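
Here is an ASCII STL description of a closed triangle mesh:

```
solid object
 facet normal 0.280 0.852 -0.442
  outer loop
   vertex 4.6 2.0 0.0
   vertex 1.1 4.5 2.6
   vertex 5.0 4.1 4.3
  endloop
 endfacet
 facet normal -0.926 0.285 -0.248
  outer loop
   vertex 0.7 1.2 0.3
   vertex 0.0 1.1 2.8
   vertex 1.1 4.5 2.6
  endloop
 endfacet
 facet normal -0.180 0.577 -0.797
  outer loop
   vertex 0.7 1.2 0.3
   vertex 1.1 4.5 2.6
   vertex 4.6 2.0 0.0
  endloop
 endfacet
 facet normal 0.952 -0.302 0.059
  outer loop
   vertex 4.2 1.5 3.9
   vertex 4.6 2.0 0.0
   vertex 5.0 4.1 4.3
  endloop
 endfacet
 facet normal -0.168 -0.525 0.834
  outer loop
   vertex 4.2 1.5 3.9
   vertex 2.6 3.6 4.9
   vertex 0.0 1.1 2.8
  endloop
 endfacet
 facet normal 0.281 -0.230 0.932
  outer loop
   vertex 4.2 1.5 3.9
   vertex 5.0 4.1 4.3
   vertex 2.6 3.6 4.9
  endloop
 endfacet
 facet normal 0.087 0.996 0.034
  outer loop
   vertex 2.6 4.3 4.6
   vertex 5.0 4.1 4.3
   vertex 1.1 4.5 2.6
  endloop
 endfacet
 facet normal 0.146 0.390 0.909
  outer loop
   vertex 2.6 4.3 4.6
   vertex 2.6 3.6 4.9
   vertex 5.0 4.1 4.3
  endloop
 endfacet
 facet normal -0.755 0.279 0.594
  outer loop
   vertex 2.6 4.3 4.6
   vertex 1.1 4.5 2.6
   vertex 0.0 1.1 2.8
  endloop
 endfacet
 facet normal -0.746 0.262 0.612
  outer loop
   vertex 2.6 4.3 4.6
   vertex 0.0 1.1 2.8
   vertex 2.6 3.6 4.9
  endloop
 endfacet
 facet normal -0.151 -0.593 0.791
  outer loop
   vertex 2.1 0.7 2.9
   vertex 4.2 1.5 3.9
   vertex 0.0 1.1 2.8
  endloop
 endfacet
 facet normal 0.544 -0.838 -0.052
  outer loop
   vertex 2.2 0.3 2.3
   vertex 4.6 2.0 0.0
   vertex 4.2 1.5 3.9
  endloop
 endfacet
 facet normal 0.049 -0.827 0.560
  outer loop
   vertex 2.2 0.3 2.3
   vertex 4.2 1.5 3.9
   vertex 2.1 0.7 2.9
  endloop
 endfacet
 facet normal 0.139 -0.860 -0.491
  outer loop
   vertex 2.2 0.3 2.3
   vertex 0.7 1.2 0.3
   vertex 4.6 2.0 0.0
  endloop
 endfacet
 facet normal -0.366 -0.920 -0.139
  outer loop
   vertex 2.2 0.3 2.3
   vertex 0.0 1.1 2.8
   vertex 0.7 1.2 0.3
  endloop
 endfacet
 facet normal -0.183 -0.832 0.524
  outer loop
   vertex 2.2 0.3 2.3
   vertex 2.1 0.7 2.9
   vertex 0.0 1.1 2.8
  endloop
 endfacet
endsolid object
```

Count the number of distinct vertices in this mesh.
10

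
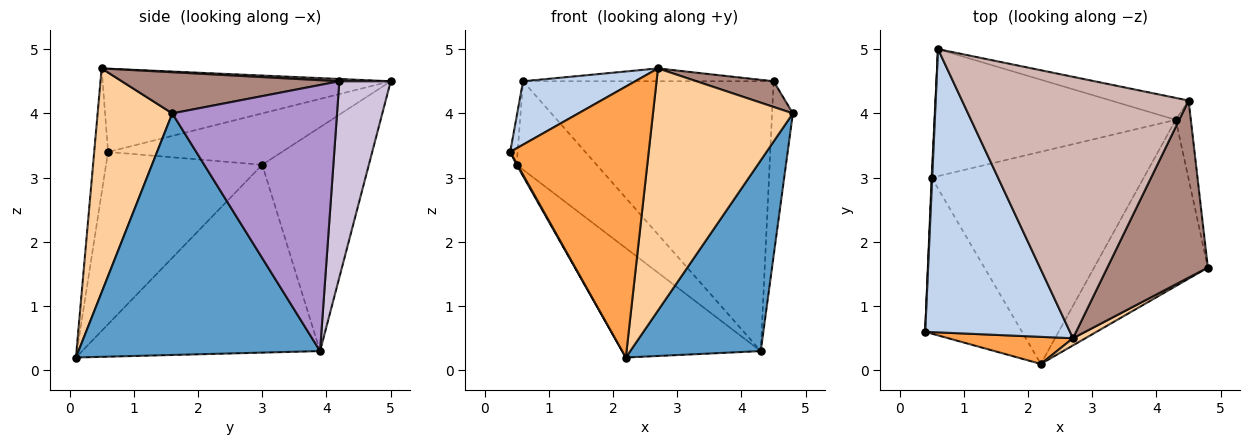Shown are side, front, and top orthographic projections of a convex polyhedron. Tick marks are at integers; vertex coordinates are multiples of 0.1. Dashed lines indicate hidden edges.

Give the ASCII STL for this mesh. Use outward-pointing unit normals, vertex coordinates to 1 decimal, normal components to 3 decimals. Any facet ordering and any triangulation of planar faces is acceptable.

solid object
 facet normal 0.813 -0.439 -0.383
  outer loop
   vertex 4.3 3.9 0.3
   vertex 4.8 1.6 4.0
   vertex 2.2 0.1 0.2
  endloop
 endfacet
 facet normal -0.489 -0.191 0.851
  outer loop
   vertex 2.7 0.5 4.7
   vertex 0.6 5.0 4.5
   vertex 0.4 0.6 3.4
  endloop
 endfacet
 facet normal -0.099 -0.990 0.099
  outer loop
   vertex 2.7 0.5 4.7
   vertex 0.4 0.6 3.4
   vertex 2.2 0.1 0.2
  endloop
 endfacet
 facet normal 0.471 -0.882 0.026
  outer loop
   vertex 2.7 0.5 4.7
   vertex 2.2 0.1 0.2
   vertex 4.8 1.6 4.0
  endloop
 endfacet
 facet normal -0.999 0.043 0.011
  outer loop
   vertex 0.5 3.0 3.2
   vertex 0.4 0.6 3.4
   vertex 0.6 5.0 4.5
  endloop
 endfacet
 facet normal -0.872 -0.004 -0.490
  outer loop
   vertex 0.5 3.0 3.2
   vertex 2.2 0.1 0.2
   vertex 0.4 0.6 3.4
  endloop
 endfacet
 facet normal -0.606 0.455 -0.653
  outer loop
   vertex 0.5 3.0 3.2
   vertex 0.6 5.0 4.5
   vertex 4.3 3.9 0.3
  endloop
 endfacet
 facet normal -0.618 0.360 -0.699
  outer loop
   vertex 0.5 3.0 3.2
   vertex 4.3 3.9 0.3
   vertex 2.2 0.1 0.2
  endloop
 endfacet
 facet normal 0.991 0.125 -0.056
  outer loop
   vertex 4.5 4.2 4.5
   vertex 4.8 1.6 4.0
   vertex 4.3 3.9 0.3
  endloop
 endfacet
 facet normal 0.200 0.977 -0.079
  outer loop
   vertex 4.5 4.2 4.5
   vertex 4.3 3.9 0.3
   vertex 0.6 5.0 4.5
  endloop
 endfacet
 facet normal 0.375 -0.133 0.917
  outer loop
   vertex 4.5 4.2 4.5
   vertex 2.7 0.5 4.7
   vertex 4.8 1.6 4.0
  endloop
 endfacet
 facet normal 0.010 0.049 0.999
  outer loop
   vertex 4.5 4.2 4.5
   vertex 0.6 5.0 4.5
   vertex 2.7 0.5 4.7
  endloop
 endfacet
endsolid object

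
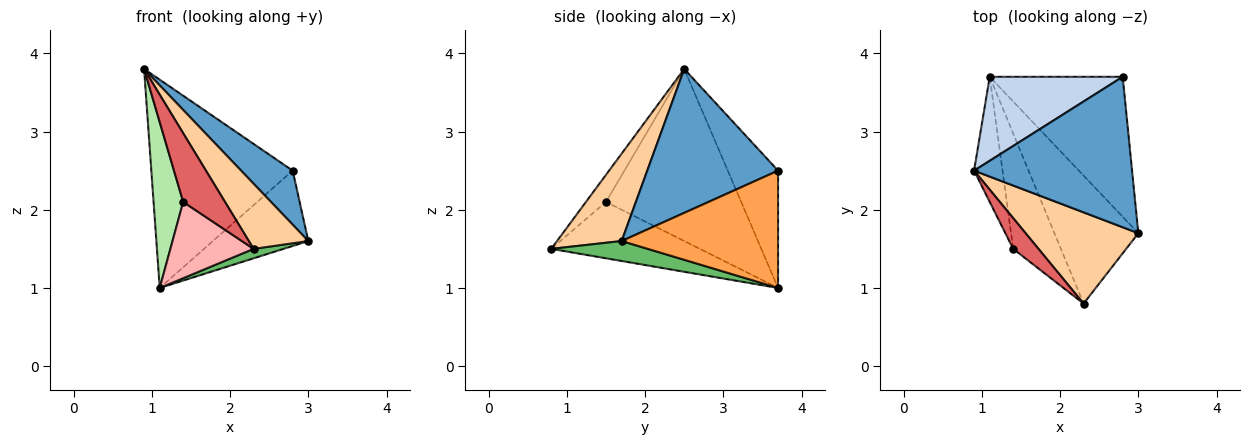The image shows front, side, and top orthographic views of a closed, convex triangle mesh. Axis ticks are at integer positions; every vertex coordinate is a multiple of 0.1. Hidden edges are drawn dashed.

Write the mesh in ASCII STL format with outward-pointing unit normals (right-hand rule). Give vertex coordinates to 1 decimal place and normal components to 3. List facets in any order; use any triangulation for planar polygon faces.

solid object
 facet normal 0.651 -0.256 0.715
  outer loop
   vertex 2.8 3.7 2.5
   vertex 0.9 2.5 3.8
   vertex 3.0 1.7 1.6
  endloop
 endfacet
 facet normal -0.313 0.881 0.355
  outer loop
   vertex 1.1 3.7 1.0
   vertex 0.9 2.5 3.8
   vertex 2.8 3.7 2.5
  endloop
 endfacet
 facet normal 0.614 0.374 -0.695
  outer loop
   vertex 1.1 3.7 1.0
   vertex 2.8 3.7 2.5
   vertex 3.0 1.7 1.6
  endloop
 endfacet
 facet normal 0.534 -0.492 0.688
  outer loop
   vertex 2.3 0.8 1.5
   vertex 3.0 1.7 1.6
   vertex 0.9 2.5 3.8
  endloop
 endfacet
 facet normal 0.231 -0.072 -0.970
  outer loop
   vertex 2.3 0.8 1.5
   vertex 1.1 3.7 1.0
   vertex 3.0 1.7 1.6
  endloop
 endfacet
 facet normal -0.964 -0.211 -0.159
  outer loop
   vertex 1.4 1.5 2.1
   vertex 0.9 2.5 3.8
   vertex 1.1 3.7 1.0
  endloop
 endfacet
 facet normal -0.401 -0.836 0.374
  outer loop
   vertex 1.4 1.5 2.1
   vertex 2.3 0.8 1.5
   vertex 0.9 2.5 3.8
  endloop
 endfacet
 facet normal -0.702 -0.393 -0.594
  outer loop
   vertex 1.4 1.5 2.1
   vertex 1.1 3.7 1.0
   vertex 2.3 0.8 1.5
  endloop
 endfacet
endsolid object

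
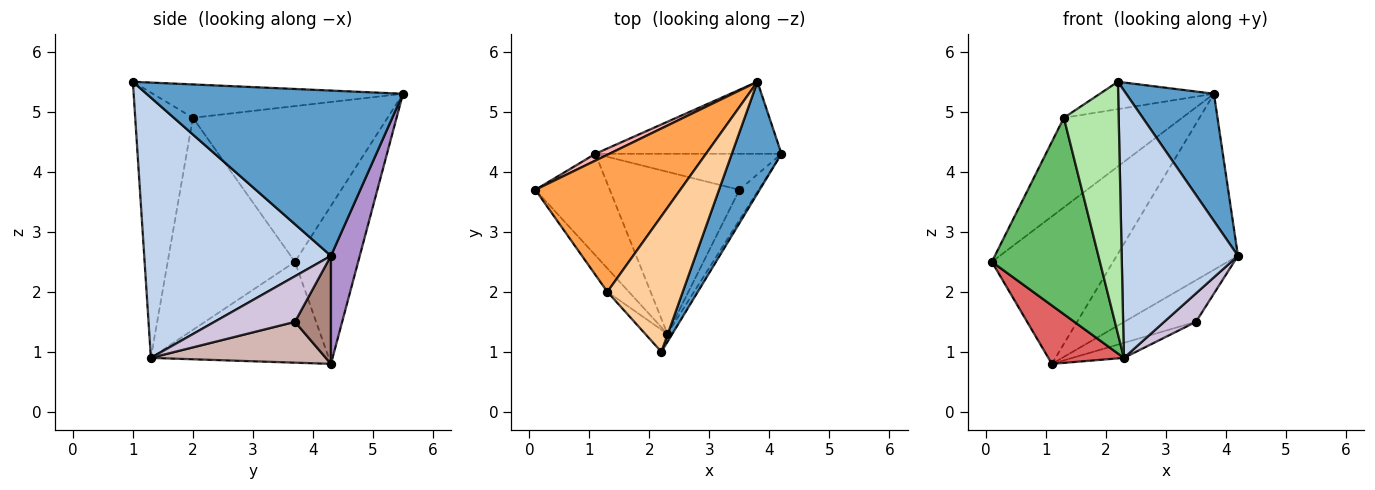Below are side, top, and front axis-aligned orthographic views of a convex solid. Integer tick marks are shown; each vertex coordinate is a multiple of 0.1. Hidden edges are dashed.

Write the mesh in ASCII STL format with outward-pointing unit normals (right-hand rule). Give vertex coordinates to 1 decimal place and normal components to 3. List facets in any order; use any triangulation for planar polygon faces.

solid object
 facet normal 0.910 -0.311 0.273
  outer loop
   vertex 3.8 5.5 5.3
   vertex 2.2 1.0 5.5
   vertex 4.2 4.3 2.6
  endloop
 endfacet
 facet normal 0.849 -0.528 -0.016
  outer loop
   vertex 2.3 1.3 0.9
   vertex 4.2 4.3 2.6
   vertex 2.2 1.0 5.5
  endloop
 endfacet
 facet normal -0.669 0.407 0.622
  outer loop
   vertex 1.3 2.0 4.9
   vertex 3.8 5.5 5.3
   vertex 0.1 3.7 2.5
  endloop
 endfacet
 facet normal -0.398 0.181 0.899
  outer loop
   vertex 1.3 2.0 4.9
   vertex 2.2 1.0 5.5
   vertex 3.8 5.5 5.3
  endloop
 endfacet
 facet normal -0.760 -0.645 -0.077
  outer loop
   vertex 1.3 2.0 4.9
   vertex 0.1 3.7 2.5
   vertex 2.3 1.3 0.9
  endloop
 endfacet
 facet normal -0.724 -0.688 -0.061
  outer loop
   vertex 1.3 2.0 4.9
   vertex 2.3 1.3 0.9
   vertex 2.2 1.0 5.5
  endloop
 endfacet
 facet normal -0.761 -0.323 -0.562
  outer loop
   vertex 1.1 4.3 0.8
   vertex 2.3 1.3 0.9
   vertex 0.1 3.7 2.5
  endloop
 endfacet
 facet normal -0.462 0.886 0.041
  outer loop
   vertex 1.1 4.3 0.8
   vertex 0.1 3.7 2.5
   vertex 3.8 5.5 5.3
  endloop
 endfacet
 facet normal 0.215 0.904 -0.370
  outer loop
   vertex 1.1 4.3 0.8
   vertex 3.8 5.5 5.3
   vertex 4.2 4.3 2.6
  endloop
 endfacet
 facet normal 0.866 -0.342 -0.365
  outer loop
   vertex 3.5 3.7 1.5
   vertex 4.2 4.3 2.6
   vertex 2.3 1.3 0.9
  endloop
 endfacet
 facet normal 0.355 0.707 -0.612
  outer loop
   vertex 3.5 3.7 1.5
   vertex 1.1 4.3 0.8
   vertex 4.2 4.3 2.6
  endloop
 endfacet
 facet normal 0.299 0.088 -0.950
  outer loop
   vertex 3.5 3.7 1.5
   vertex 2.3 1.3 0.9
   vertex 1.1 4.3 0.8
  endloop
 endfacet
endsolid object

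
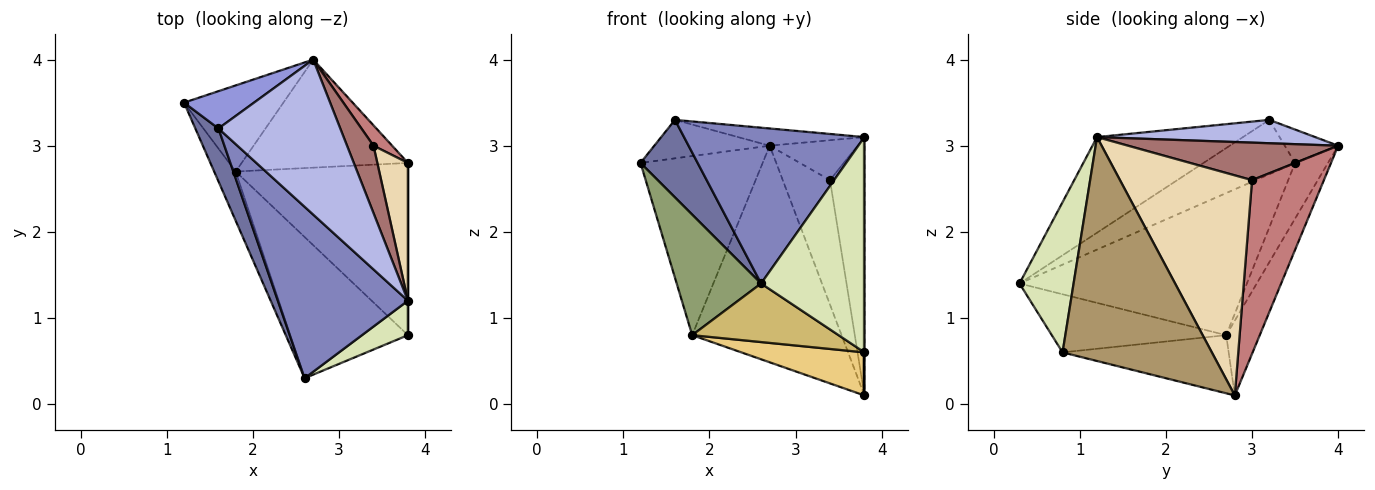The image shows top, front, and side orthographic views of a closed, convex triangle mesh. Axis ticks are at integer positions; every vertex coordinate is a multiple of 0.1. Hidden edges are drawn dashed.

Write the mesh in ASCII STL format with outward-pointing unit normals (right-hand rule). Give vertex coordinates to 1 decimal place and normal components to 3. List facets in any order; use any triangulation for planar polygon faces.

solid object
 facet normal -0.798 -0.498 0.340
  outer loop
   vertex 1.6 3.2 3.3
   vertex 1.2 3.5 2.8
   vertex 2.6 0.3 1.4
  endloop
 endfacet
 facet normal -0.478 -0.591 0.650
  outer loop
   vertex 1.6 3.2 3.3
   vertex 2.6 0.3 1.4
   vertex 3.8 1.2 3.1
  endloop
 endfacet
 facet normal -0.315 0.681 0.661
  outer loop
   vertex 1.6 3.2 3.3
   vertex 2.7 4.0 3.0
   vertex 1.2 3.5 2.8
  endloop
 endfacet
 facet normal 0.187 0.108 0.976
  outer loop
   vertex 1.6 3.2 3.3
   vertex 3.8 1.2 3.1
   vertex 2.7 4.0 3.0
  endloop
 endfacet
 facet normal -0.928 -0.345 -0.141
  outer loop
   vertex 1.8 2.7 0.8
   vertex 2.6 0.3 1.4
   vertex 1.2 3.5 2.8
  endloop
 endfacet
 facet normal -0.236 0.876 -0.421
  outer loop
   vertex 1.8 2.7 0.8
   vertex 1.2 3.5 2.8
   vertex 2.7 4.0 3.0
  endloop
 endfacet
 facet normal -0.197 0.877 -0.438
  outer loop
   vertex 1.8 2.7 0.8
   vertex 2.7 4.0 3.0
   vertex 3.8 2.8 0.1
  endloop
 endfacet
 facet normal 0.459 -0.877 0.140
  outer loop
   vertex 3.8 0.8 0.6
   vertex 3.8 1.2 3.1
   vertex 2.6 0.3 1.4
  endloop
 endfacet
 facet normal 1.000 0.000 0.000
  outer loop
   vertex 3.8 0.8 0.6
   vertex 3.8 2.8 0.1
   vertex 3.8 1.2 3.1
  endloop
 endfacet
 facet normal -0.415 -0.348 -0.840
  outer loop
   vertex 3.8 0.8 0.6
   vertex 2.6 0.3 1.4
   vertex 1.8 2.7 0.8
  endloop
 endfacet
 facet normal -0.311 -0.230 -0.922
  outer loop
   vertex 3.8 0.8 0.6
   vertex 1.8 2.7 0.8
   vertex 3.8 2.8 0.1
  endloop
 endfacet
 facet normal 0.959 0.250 0.133
  outer loop
   vertex 3.4 3.0 2.6
   vertex 3.8 1.2 3.1
   vertex 3.8 2.8 0.1
  endloop
 endfacet
 facet normal 0.773 0.323 0.545
  outer loop
   vertex 3.4 3.0 2.6
   vertex 2.7 4.0 3.0
   vertex 3.8 1.2 3.1
  endloop
 endfacet
 facet normal 0.832 0.547 0.089
  outer loop
   vertex 3.4 3.0 2.6
   vertex 3.8 2.8 0.1
   vertex 2.7 4.0 3.0
  endloop
 endfacet
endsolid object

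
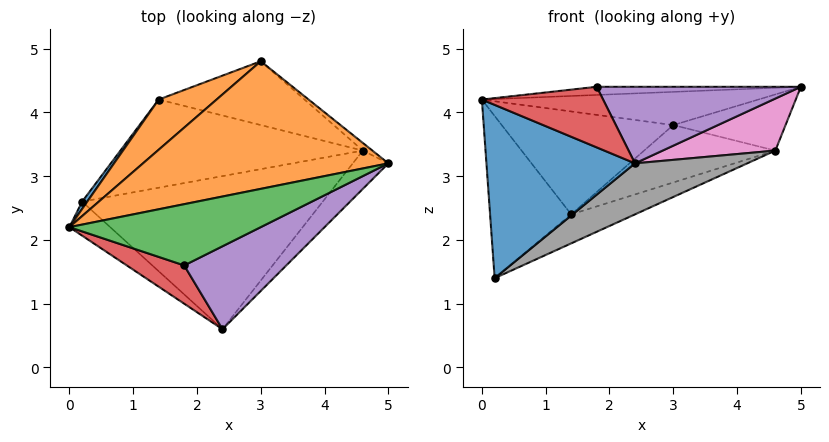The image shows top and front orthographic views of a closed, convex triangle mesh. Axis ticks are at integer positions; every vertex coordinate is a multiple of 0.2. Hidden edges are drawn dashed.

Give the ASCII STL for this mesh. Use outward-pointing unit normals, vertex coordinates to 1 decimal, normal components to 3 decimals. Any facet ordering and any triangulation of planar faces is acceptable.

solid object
 facet normal -0.592 -0.791 -0.155
  outer loop
   vertex 0.2 2.6 1.4
   vertex 2.4 0.6 3.2
   vertex 0.0 2.2 4.2
  endloop
 endfacet
 facet normal -0.089 0.251 0.964
  outer loop
   vertex 3.0 4.8 3.8
   vertex 0.0 2.2 4.2
   vertex 5.0 3.2 4.4
  endloop
 endfacet
 facet normal -0.066 0.132 0.989
  outer loop
   vertex 1.8 1.6 4.4
   vertex 5.0 3.2 4.4
   vertex 0.0 2.2 4.2
  endloop
 endfacet
 facet normal -0.323 -0.800 0.505
  outer loop
   vertex 1.8 1.6 4.4
   vertex 0.0 2.2 4.2
   vertex 2.4 0.6 3.2
  endloop
 endfacet
 facet normal 0.321 -0.642 0.696
  outer loop
   vertex 1.8 1.6 4.4
   vertex 2.4 0.6 3.2
   vertex 5.0 3.2 4.4
  endloop
 endfacet
 facet normal 0.640 0.761 -0.104
  outer loop
   vertex 4.6 3.4 3.4
   vertex 3.0 4.8 3.8
   vertex 5.0 3.2 4.4
  endloop
 endfacet
 facet normal 0.733 -0.547 -0.403
  outer loop
   vertex 4.6 3.4 3.4
   vertex 5.0 3.2 4.4
   vertex 2.4 0.6 3.2
  endloop
 endfacet
 facet normal 0.439 -0.284 -0.852
  outer loop
   vertex 4.6 3.4 3.4
   vertex 2.4 0.6 3.2
   vertex 0.2 2.6 1.4
  endloop
 endfacet
 facet normal 0.351 0.293 -0.889
  outer loop
   vertex 1.4 4.2 2.4
   vertex 4.6 3.4 3.4
   vertex 0.2 2.6 1.4
  endloop
 endfacet
 facet normal 0.371 0.621 -0.690
  outer loop
   vertex 1.4 4.2 2.4
   vertex 3.0 4.8 3.8
   vertex 4.6 3.4 3.4
  endloop
 endfacet
 facet normal -0.808 0.589 0.026
  outer loop
   vertex 1.4 4.2 2.4
   vertex 0.2 2.6 1.4
   vertex 0.0 2.2 4.2
  endloop
 endfacet
 facet normal -0.585 0.729 0.356
  outer loop
   vertex 1.4 4.2 2.4
   vertex 0.0 2.2 4.2
   vertex 3.0 4.8 3.8
  endloop
 endfacet
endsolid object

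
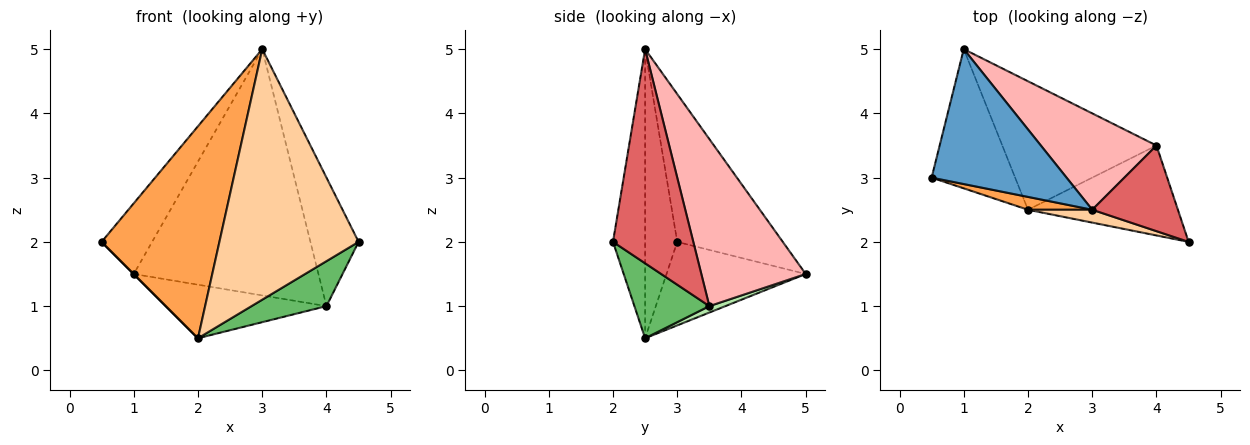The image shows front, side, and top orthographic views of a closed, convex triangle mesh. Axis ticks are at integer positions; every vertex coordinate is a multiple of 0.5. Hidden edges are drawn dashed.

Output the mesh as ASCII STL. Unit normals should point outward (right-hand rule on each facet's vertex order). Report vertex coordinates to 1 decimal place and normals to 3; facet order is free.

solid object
 facet normal -0.696 0.333 0.636
  outer loop
   vertex 3.0 2.5 5.0
   vertex 1.0 5.0 1.5
   vertex 0.5 3.0 2.0
  endloop
 endfacet
 facet normal -0.707 0.000 -0.707
  outer loop
   vertex 2.0 2.5 0.5
   vertex 0.5 3.0 2.0
   vertex 1.0 5.0 1.5
  endloop
 endfacet
 facet normal -0.263 -0.963 0.058
  outer loop
   vertex 2.0 2.5 0.5
   vertex 3.0 2.5 5.0
   vertex 0.5 3.0 2.0
  endloop
 endfacet
 facet normal -0.225 -0.973 0.050
  outer loop
   vertex 2.0 2.5 0.5
   vertex 4.5 2.0 2.0
   vertex 3.0 2.5 5.0
  endloop
 endfacet
 facet normal 0.408 -0.408 -0.816
  outer loop
   vertex 4.0 3.5 1.0
   vertex 4.5 2.0 2.0
   vertex 2.0 2.5 0.5
  endloop
 endfacet
 facet normal 0.038 0.384 -0.922
  outer loop
   vertex 4.0 3.5 1.0
   vertex 2.0 2.5 0.5
   vertex 1.0 5.0 1.5
  endloop
 endfacet
 facet normal 0.811 0.487 0.324
  outer loop
   vertex 4.0 3.5 1.0
   vertex 3.0 2.5 5.0
   vertex 4.5 2.0 2.0
  endloop
 endfacet
 facet normal 0.466 0.824 0.322
  outer loop
   vertex 4.0 3.5 1.0
   vertex 1.0 5.0 1.5
   vertex 3.0 2.5 5.0
  endloop
 endfacet
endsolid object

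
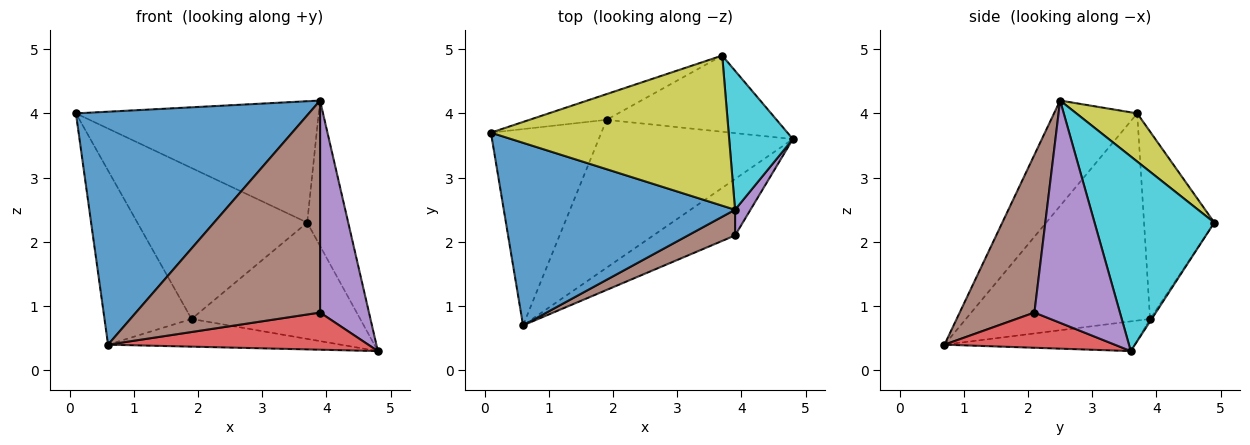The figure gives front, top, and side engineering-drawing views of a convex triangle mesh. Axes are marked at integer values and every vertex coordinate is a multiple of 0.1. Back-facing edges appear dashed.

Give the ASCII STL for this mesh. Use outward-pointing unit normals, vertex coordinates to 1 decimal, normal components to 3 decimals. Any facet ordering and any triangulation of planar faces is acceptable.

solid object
 facet normal -0.271 -0.758 0.594
  outer loop
   vertex 3.9 2.5 4.2
   vertex 0.1 3.7 4.0
   vertex 0.6 0.7 0.4
  endloop
 endfacet
 facet normal -0.814 0.385 -0.434
  outer loop
   vertex 1.9 3.9 0.8
   vertex 0.6 0.7 0.4
   vertex 0.1 3.7 4.0
  endloop
 endfacet
 facet normal -0.149 0.182 -0.972
  outer loop
   vertex 1.9 3.9 0.8
   vertex 4.8 3.6 0.3
   vertex 0.6 0.7 0.4
  endloop
 endfacet
 facet normal 0.339 -0.518 -0.786
  outer loop
   vertex 3.9 2.1 0.9
   vertex 0.6 0.7 0.4
   vertex 4.8 3.6 0.3
  endloop
 endfacet
 facet normal 0.866 -0.496 0.060
  outer loop
   vertex 3.9 2.1 0.9
   vertex 4.8 3.6 0.3
   vertex 3.9 2.5 4.2
  endloop
 endfacet
 facet normal 0.374 -0.921 0.112
  outer loop
   vertex 3.9 2.1 0.9
   vertex 3.9 2.5 4.2
   vertex 0.6 0.7 0.4
  endloop
 endfacet
 facet normal -0.378 0.913 -0.155
  outer loop
   vertex 3.7 4.9 2.3
   vertex 1.9 3.9 0.8
   vertex 0.1 3.7 4.0
  endloop
 endfacet
 facet normal -0.008 0.836 -0.548
  outer loop
   vertex 3.7 4.9 2.3
   vertex 4.8 3.6 0.3
   vertex 1.9 3.9 0.8
  endloop
 endfacet
 facet normal 0.156 0.621 0.768
  outer loop
   vertex 3.7 4.9 2.3
   vertex 0.1 3.7 4.0
   vertex 3.9 2.5 4.2
  endloop
 endfacet
 facet normal 0.904 0.310 0.296
  outer loop
   vertex 3.7 4.9 2.3
   vertex 3.9 2.5 4.2
   vertex 4.8 3.6 0.3
  endloop
 endfacet
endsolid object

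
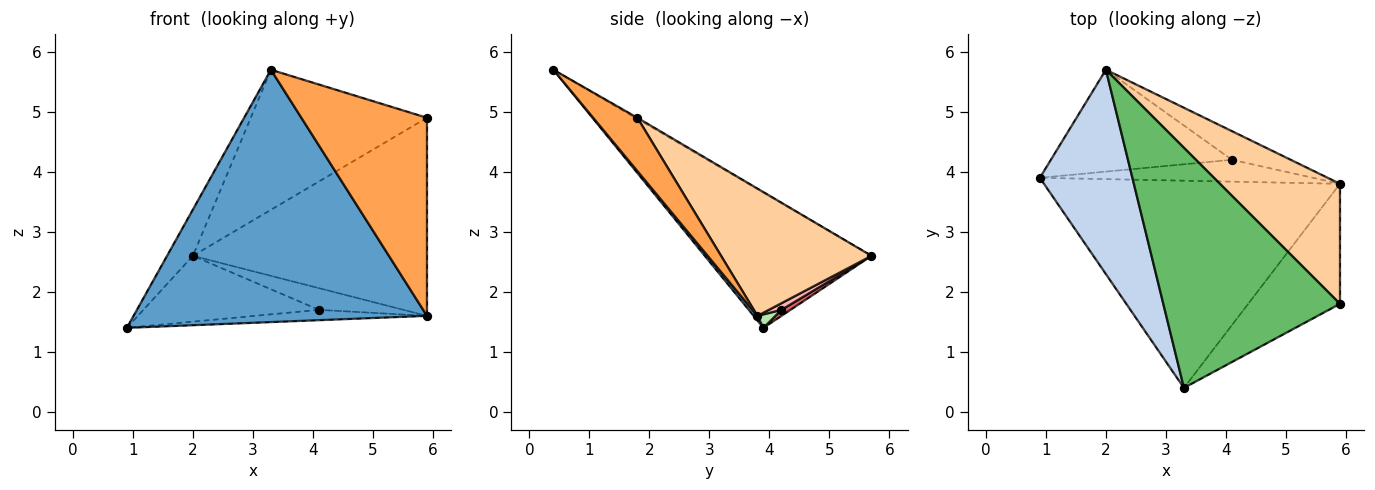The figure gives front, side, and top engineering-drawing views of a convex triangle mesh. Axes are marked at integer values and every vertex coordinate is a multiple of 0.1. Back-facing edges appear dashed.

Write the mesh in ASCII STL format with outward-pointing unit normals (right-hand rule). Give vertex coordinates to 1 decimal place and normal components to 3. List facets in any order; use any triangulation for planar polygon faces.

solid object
 facet normal 0.010 -0.773 -0.635
  outer loop
   vertex 3.3 0.4 5.7
   vertex 0.9 3.9 1.4
   vertex 5.9 3.8 1.6
  endloop
 endfacet
 facet normal -0.819 0.127 0.560
  outer loop
   vertex 2.0 5.7 2.6
   vertex 0.9 3.9 1.4
   vertex 3.3 0.4 5.7
  endloop
 endfacet
 facet normal 0.288 -0.819 -0.496
  outer loop
   vertex 5.9 1.8 4.9
   vertex 3.3 0.4 5.7
   vertex 5.9 3.8 1.6
  endloop
 endfacet
 facet normal 0.482 0.749 0.454
  outer loop
   vertex 5.9 1.8 4.9
   vertex 5.9 3.8 1.6
   vertex 2.0 5.7 2.6
  endloop
 endfacet
 facet normal -0.006 0.504 0.864
  outer loop
   vertex 5.9 1.8 4.9
   vertex 2.0 5.7 2.6
   vertex 3.3 0.4 5.7
  endloop
 endfacet
 facet normal 0.045 0.427 -0.903
  outer loop
   vertex 4.1 4.2 1.7
   vertex 5.9 3.8 1.6
   vertex 0.9 3.9 1.4
  endloop
 endfacet
 facet normal 0.028 0.543 -0.839
  outer loop
   vertex 4.1 4.2 1.7
   vertex 0.9 3.9 1.4
   vertex 2.0 5.7 2.6
  endloop
 endfacet
 facet normal 0.090 0.602 -0.794
  outer loop
   vertex 4.1 4.2 1.7
   vertex 2.0 5.7 2.6
   vertex 5.9 3.8 1.6
  endloop
 endfacet
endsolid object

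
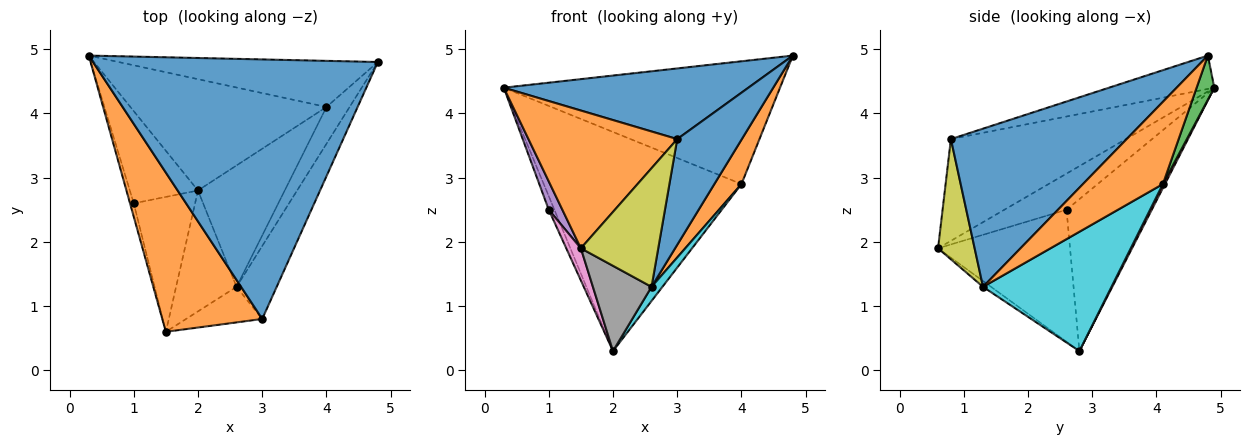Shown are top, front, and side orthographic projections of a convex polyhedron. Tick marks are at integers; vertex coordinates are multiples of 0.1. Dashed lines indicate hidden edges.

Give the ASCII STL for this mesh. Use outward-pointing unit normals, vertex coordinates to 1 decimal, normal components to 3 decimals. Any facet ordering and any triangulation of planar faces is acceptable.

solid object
 facet normal -0.112 -0.261 0.959
  outer loop
   vertex 3.0 0.8 3.6
   vertex 4.8 4.8 4.9
   vertex 0.3 4.9 4.4
  endloop
 endfacet
 facet normal -0.610 -0.519 0.599
  outer loop
   vertex 3.0 0.8 3.6
   vertex 0.3 4.9 4.4
   vertex 1.5 0.6 1.9
  endloop
 endfacet
 facet normal 0.060 0.934 -0.351
  outer loop
   vertex 4.0 4.1 2.9
   vertex 0.3 4.9 4.4
   vertex 4.8 4.8 4.9
  endloop
 endfacet
 facet normal 0.009 0.892 -0.453
  outer loop
   vertex 4.0 4.1 2.9
   vertex 2.0 2.8 0.3
   vertex 0.3 4.9 4.4
  endloop
 endfacet
 facet normal -0.972 -0.213 -0.100
  outer loop
   vertex 1.0 2.6 2.5
   vertex 1.5 0.6 1.9
   vertex 0.3 4.9 4.4
  endloop
 endfacet
 facet normal -0.911 0.060 -0.409
  outer loop
   vertex 1.0 2.6 2.5
   vertex 0.3 4.9 4.4
   vertex 2.0 2.8 0.3
  endloop
 endfacet
 facet normal -0.902 -0.100 -0.419
  outer loop
   vertex 1.0 2.6 2.5
   vertex 2.0 2.8 0.3
   vertex 1.5 0.6 1.9
  endloop
 endfacet
 facet normal -0.079 -0.575 -0.815
  outer loop
   vertex 2.6 1.3 1.3
   vertex 1.5 0.6 1.9
   vertex 2.0 2.8 0.3
  endloop
 endfacet
 facet normal 0.413 -0.873 -0.261
  outer loop
   vertex 2.6 1.3 1.3
   vertex 3.0 0.8 3.6
   vertex 1.5 0.6 1.9
  endloop
 endfacet
 facet normal 0.807 -0.068 -0.587
  outer loop
   vertex 2.6 1.3 1.3
   vertex 2.0 2.8 0.3
   vertex 4.0 4.1 2.9
  endloop
 endfacet
 facet normal 0.913 -0.336 -0.232
  outer loop
   vertex 2.6 1.3 1.3
   vertex 4.8 4.8 4.9
   vertex 3.0 0.8 3.6
  endloop
 endfacet
 facet normal 0.915 -0.310 -0.257
  outer loop
   vertex 2.6 1.3 1.3
   vertex 4.0 4.1 2.9
   vertex 4.8 4.8 4.9
  endloop
 endfacet
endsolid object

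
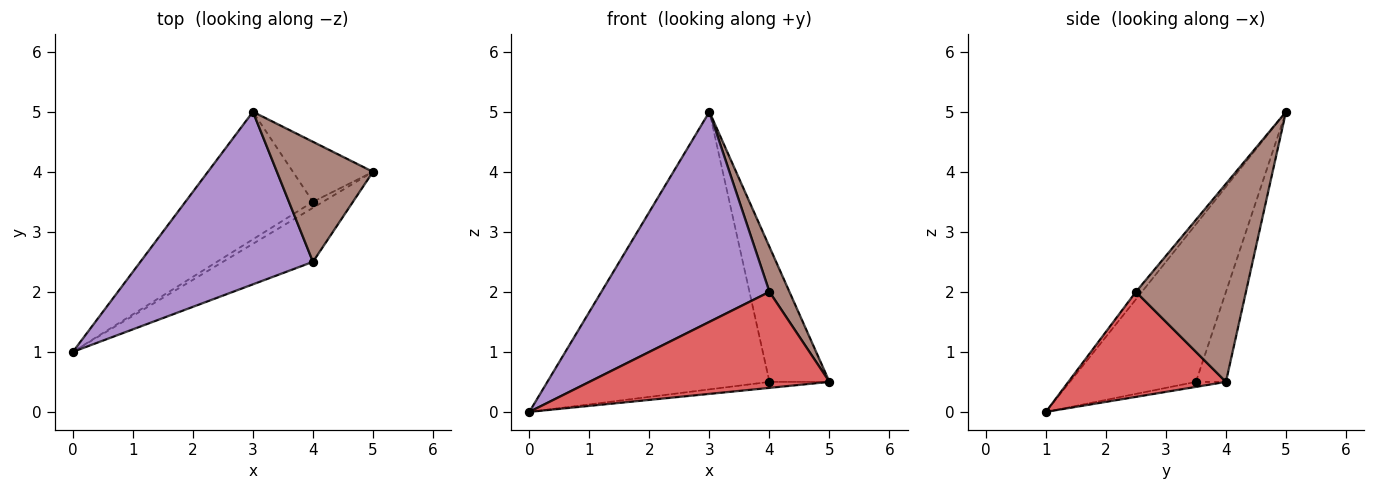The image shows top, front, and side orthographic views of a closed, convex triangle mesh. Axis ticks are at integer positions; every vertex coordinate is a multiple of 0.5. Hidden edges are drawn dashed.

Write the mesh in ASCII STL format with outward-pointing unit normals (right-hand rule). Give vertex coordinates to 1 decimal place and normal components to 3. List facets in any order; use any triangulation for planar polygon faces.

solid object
 facet normal -0.333 0.667 -0.667
  outer loop
   vertex 4.0 3.5 0.5
   vertex 5.0 4.0 0.5
   vertex 0.0 1.0 0.0
  endloop
 endfacet
 facet normal -0.458 0.808 -0.371
  outer loop
   vertex 4.0 3.5 0.5
   vertex 0.0 1.0 0.0
   vertex 3.0 5.0 5.0
  endloop
 endfacet
 facet normal -0.416 0.831 -0.369
  outer loop
   vertex 4.0 3.5 0.5
   vertex 3.0 5.0 5.0
   vertex 5.0 4.0 0.5
  endloop
 endfacet
 facet normal 0.496 -0.757 -0.426
  outer loop
   vertex 4.0 2.5 2.0
   vertex 0.0 1.0 0.0
   vertex 5.0 4.0 0.5
  endloop
 endfacet
 facet normal -0.028 -0.772 0.634
  outer loop
   vertex 4.0 2.5 2.0
   vertex 3.0 5.0 5.0
   vertex 0.0 1.0 0.0
  endloop
 endfacet
 facet normal 0.888 -0.161 0.431
  outer loop
   vertex 4.0 2.5 2.0
   vertex 5.0 4.0 0.5
   vertex 3.0 5.0 5.0
  endloop
 endfacet
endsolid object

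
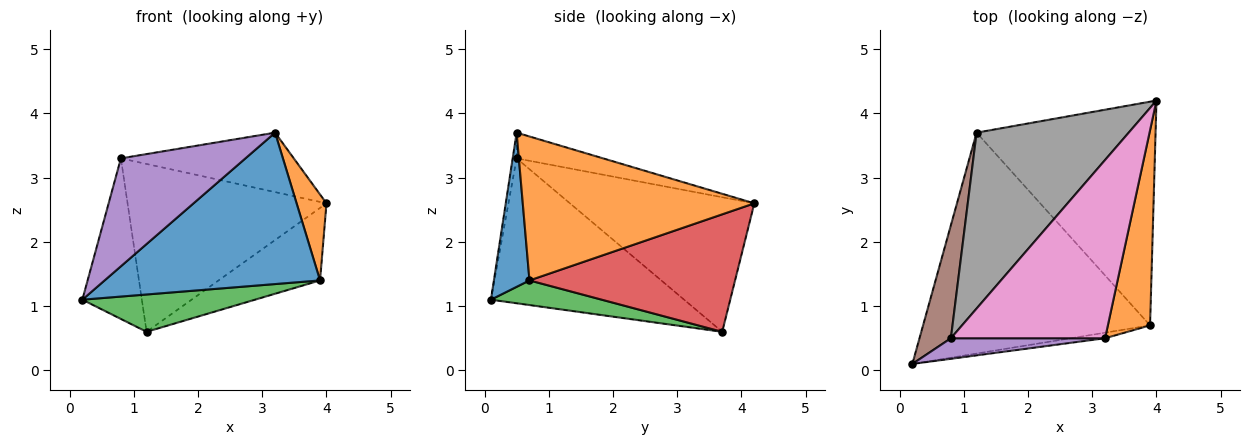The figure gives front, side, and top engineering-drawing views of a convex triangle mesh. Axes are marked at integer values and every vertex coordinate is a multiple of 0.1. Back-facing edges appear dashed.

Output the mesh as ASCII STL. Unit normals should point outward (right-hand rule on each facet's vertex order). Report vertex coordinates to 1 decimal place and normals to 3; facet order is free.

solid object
 facet normal 0.163 -0.986 -0.036
  outer loop
   vertex 3.9 0.7 1.4
   vertex 3.2 0.5 3.7
   vertex 0.2 0.1 1.1
  endloop
 endfacet
 facet normal 0.952 -0.123 0.279
  outer loop
   vertex 3.9 0.7 1.4
   vertex 4.0 4.2 2.6
   vertex 3.2 0.5 3.7
  endloop
 endfacet
 facet normal 0.106 -0.166 -0.980
  outer loop
   vertex 3.9 0.7 1.4
   vertex 0.2 0.1 1.1
   vertex 1.2 3.7 0.6
  endloop
 endfacet
 facet normal 0.530 0.262 -0.807
  outer loop
   vertex 3.9 0.7 1.4
   vertex 1.2 3.7 0.6
   vertex 4.0 4.2 2.6
  endloop
 endfacet
 facet normal -0.031 -0.982 0.187
  outer loop
   vertex 0.8 0.5 3.3
   vertex 0.2 0.1 1.1
   vertex 3.2 0.5 3.7
  endloop
 endfacet
 facet normal -0.936 0.288 0.203
  outer loop
   vertex 0.8 0.5 3.3
   vertex 1.2 3.7 0.6
   vertex 0.2 0.1 1.1
  endloop
 endfacet
 facet normal -0.156 0.312 0.937
  outer loop
   vertex 0.8 0.5 3.3
   vertex 3.2 0.5 3.7
   vertex 4.0 4.2 2.6
  endloop
 endfacet
 facet normal -0.539 0.581 0.609
  outer loop
   vertex 0.8 0.5 3.3
   vertex 4.0 4.2 2.6
   vertex 1.2 3.7 0.6
  endloop
 endfacet
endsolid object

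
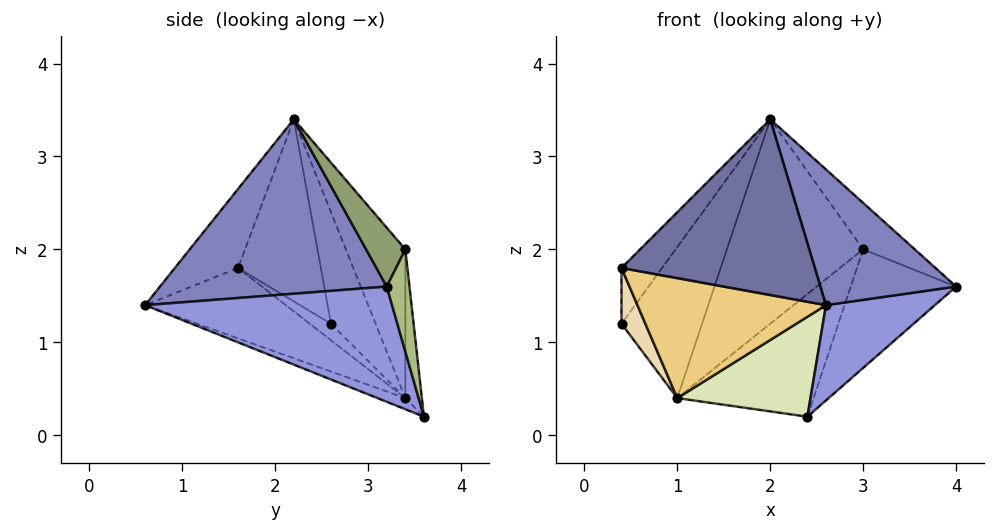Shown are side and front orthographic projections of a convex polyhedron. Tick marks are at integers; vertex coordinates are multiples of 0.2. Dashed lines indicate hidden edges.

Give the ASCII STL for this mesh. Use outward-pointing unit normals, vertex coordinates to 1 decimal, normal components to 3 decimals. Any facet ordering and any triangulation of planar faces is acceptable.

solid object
 facet normal -0.258 -0.791 0.555
  outer loop
   vertex 2.0 2.2 3.4
   vertex 0.4 1.6 1.8
   vertex 2.6 0.6 1.4
  endloop
 endfacet
 facet normal 0.713 -0.427 0.556
  outer loop
   vertex 2.0 2.2 3.4
   vertex 2.6 0.6 1.4
   vertex 4.0 3.2 1.6
  endloop
 endfacet
 facet normal 0.597 -0.263 -0.758
  outer loop
   vertex 2.4 3.6 0.2
   vertex 4.0 3.2 1.6
   vertex 2.6 0.6 1.4
  endloop
 endfacet
 facet normal -0.724 0.355 0.591
  outer loop
   vertex 0.4 2.6 1.2
   vertex 0.4 1.6 1.8
   vertex 2.0 2.2 3.4
  endloop
 endfacet
 facet normal 0.404 0.532 0.744
  outer loop
   vertex 3.0 3.4 2.0
   vertex 2.0 2.2 3.4
   vertex 4.0 3.2 1.6
  endloop
 endfacet
 facet normal 0.211 0.977 0.038
  outer loop
   vertex 3.0 3.4 2.0
   vertex 4.0 3.2 1.6
   vertex 2.4 3.6 0.2
  endloop
 endfacet
 facet normal -0.119 0.982 0.149
  outer loop
   vertex 1.0 3.4 0.4
   vertex 3.0 3.4 2.0
   vertex 2.4 3.6 0.2
  endloop
 endfacet
 facet normal -0.078 -0.375 -0.924
  outer loop
   vertex 1.0 3.4 0.4
   vertex 2.4 3.6 0.2
   vertex 2.6 0.6 1.4
  endloop
 endfacet
 facet normal -0.431 0.779 0.455
  outer loop
   vertex 1.0 3.4 0.4
   vertex 0.4 2.6 1.2
   vertex 2.0 2.2 3.4
  endloop
 endfacet
 facet normal -0.358 0.820 0.447
  outer loop
   vertex 1.0 3.4 0.4
   vertex 2.0 2.2 3.4
   vertex 3.0 3.4 2.0
  endloop
 endfacet
 facet normal -0.367 -0.492 -0.790
  outer loop
   vertex 1.0 3.4 0.4
   vertex 2.6 0.6 1.4
   vertex 0.4 1.6 1.8
  endloop
 endfacet
 facet normal -0.416 -0.468 -0.780
  outer loop
   vertex 1.0 3.4 0.4
   vertex 0.4 1.6 1.8
   vertex 0.4 2.6 1.2
  endloop
 endfacet
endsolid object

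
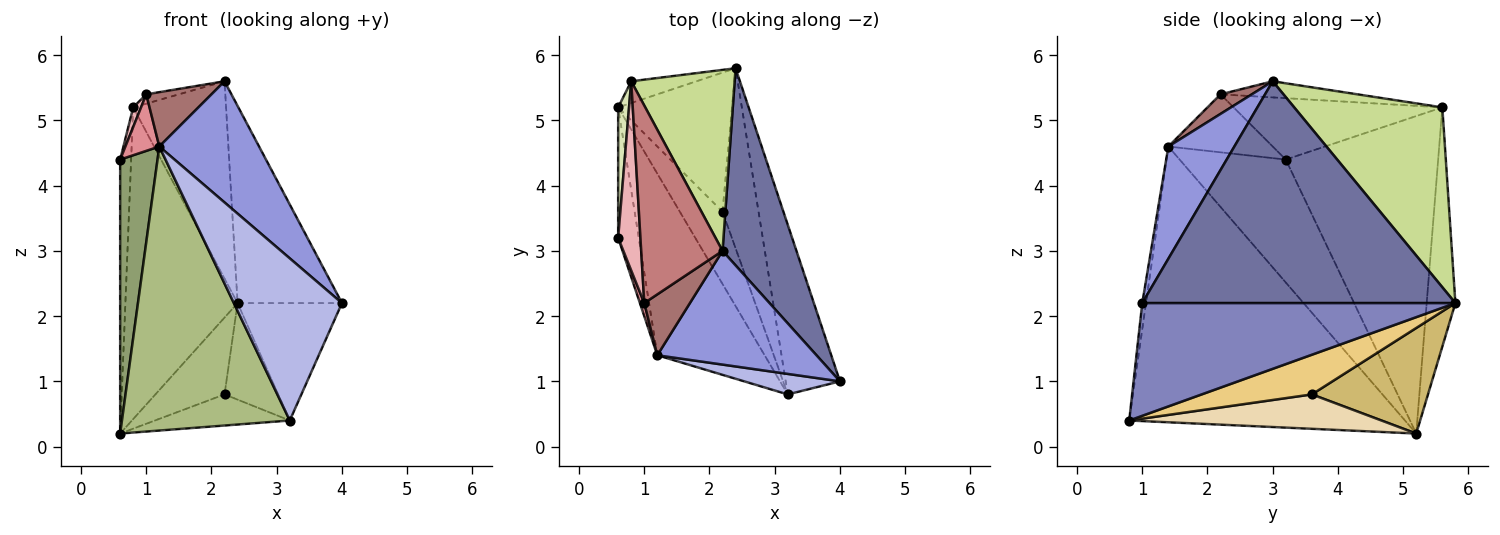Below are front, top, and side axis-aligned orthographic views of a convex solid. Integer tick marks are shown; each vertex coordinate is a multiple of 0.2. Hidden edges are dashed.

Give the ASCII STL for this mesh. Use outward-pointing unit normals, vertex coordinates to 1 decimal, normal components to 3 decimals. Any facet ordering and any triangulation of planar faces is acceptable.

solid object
 facet normal 0.905 0.302 0.302
  outer loop
   vertex 2.2 3.0 5.6
   vertex 4.0 1.0 2.2
   vertex 2.4 5.8 2.2
  endloop
 endfacet
 facet normal 0.863 0.288 -0.415
  outer loop
   vertex 3.2 0.8 0.4
   vertex 2.4 5.8 2.2
   vertex 4.0 1.0 2.2
  endloop
 endfacet
 facet normal 0.434 -0.657 0.616
  outer loop
   vertex 1.2 1.4 4.6
   vertex 4.0 1.0 2.2
   vertex 2.2 3.0 5.6
  endloop
 endfacet
 facet normal -0.034 -0.992 0.125
  outer loop
   vertex 1.2 1.4 4.6
   vertex 3.2 0.8 0.4
   vertex 4.0 1.0 2.2
  endloop
 endfacet
 facet normal -0.932 -0.328 -0.156
  outer loop
   vertex 1.2 1.4 4.6
   vertex 0.6 3.2 4.4
   vertex 0.6 5.2 0.2
  endloop
 endfacet
 facet normal -0.811 -0.493 -0.316
  outer loop
   vertex 1.2 1.4 4.6
   vertex 0.6 5.2 0.2
   vertex 3.2 0.8 0.4
  endloop
 endfacet
 facet normal 0.762 0.478 0.438
  outer loop
   vertex 0.8 5.6 5.2
   vertex 2.2 3.0 5.6
   vertex 2.4 5.8 2.2
  endloop
 endfacet
 facet normal -0.997 0.072 0.034
  outer loop
   vertex 0.8 5.6 5.2
   vertex 0.6 5.2 0.2
   vertex 0.6 3.2 4.4
  endloop
 endfacet
 facet normal -0.247 0.967 -0.067
  outer loop
   vertex 0.8 5.6 5.2
   vertex 2.4 5.8 2.2
   vertex 0.6 5.2 0.2
  endloop
 endfacet
 facet normal 0.630 0.375 -0.680
  outer loop
   vertex 2.2 3.6 0.8
   vertex 0.6 5.2 0.2
   vertex 2.4 5.8 2.2
  endloop
 endfacet
 facet normal 0.697 0.339 -0.632
  outer loop
   vertex 2.2 3.6 0.8
   vertex 2.4 5.8 2.2
   vertex 3.2 0.8 0.4
  endloop
 endfacet
 facet normal 0.595 0.318 -0.738
  outer loop
   vertex 2.2 3.6 0.8
   vertex 3.2 0.8 0.4
   vertex 0.6 5.2 0.2
  endloop
 endfacet
 facet normal 0.305 -0.634 0.711
  outer loop
   vertex 1.0 2.2 5.4
   vertex 1.2 1.4 4.6
   vertex 2.2 3.0 5.6
  endloop
 endfacet
 facet normal -0.194 0.046 0.980
  outer loop
   vertex 1.0 2.2 5.4
   vertex 2.2 3.0 5.6
   vertex 0.8 5.6 5.2
  endloop
 endfacet
 facet normal -0.949 -0.308 0.071
  outer loop
   vertex 1.0 2.2 5.4
   vertex 0.6 3.2 4.4
   vertex 1.2 1.4 4.6
  endloop
 endfacet
 facet normal -0.940 -0.035 0.341
  outer loop
   vertex 1.0 2.2 5.4
   vertex 0.8 5.6 5.2
   vertex 0.6 3.2 4.4
  endloop
 endfacet
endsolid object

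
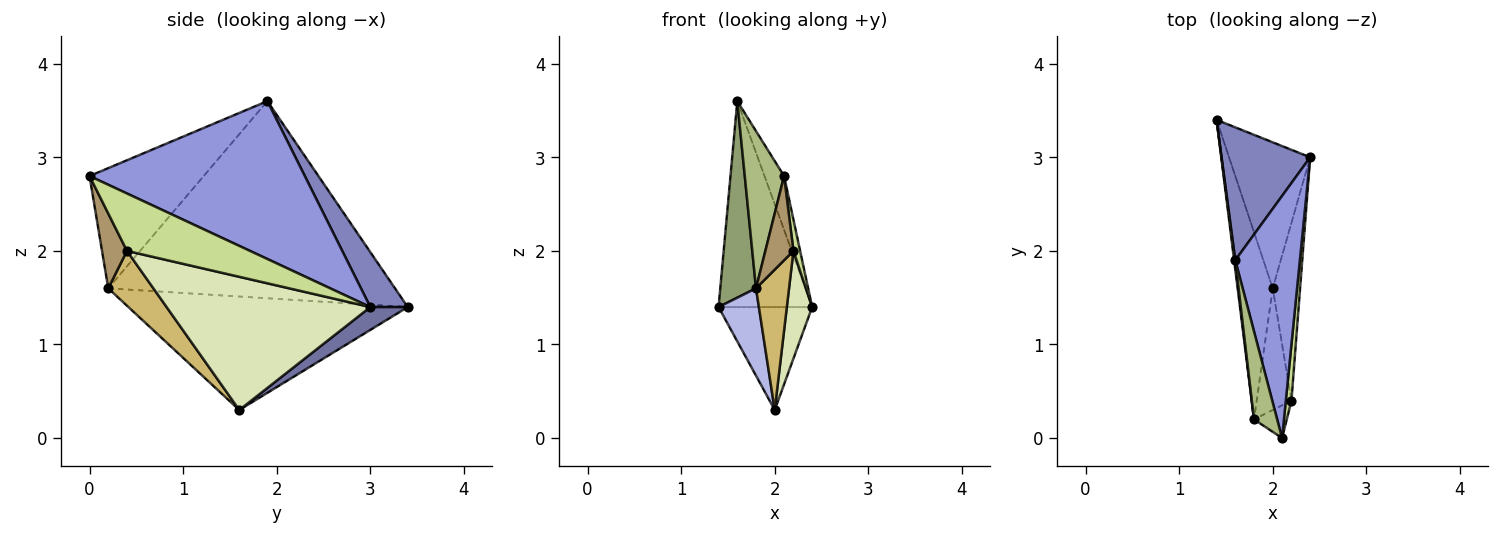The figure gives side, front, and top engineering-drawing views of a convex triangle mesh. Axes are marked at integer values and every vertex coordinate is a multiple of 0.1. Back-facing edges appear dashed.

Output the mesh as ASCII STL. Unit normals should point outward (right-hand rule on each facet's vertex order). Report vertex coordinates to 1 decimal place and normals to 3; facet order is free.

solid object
 facet normal 0.225 0.562 -0.796
  outer loop
   vertex 2.0 1.6 0.3
   vertex 1.4 3.4 1.4
   vertex 2.4 3.0 1.4
  endloop
 endfacet
 facet normal 0.319 0.796 0.514
  outer loop
   vertex 1.6 1.9 3.6
   vertex 2.4 3.0 1.4
   vertex 1.4 3.4 1.4
  endloop
 endfacet
 facet normal 0.922 0.084 0.377
  outer loop
   vertex 1.6 1.9 3.6
   vertex 2.1 0.0 2.8
   vertex 2.4 3.0 1.4
  endloop
 endfacet
 facet normal -0.946 -0.137 -0.293
  outer loop
   vertex 1.8 0.2 1.6
   vertex 1.4 3.4 1.4
   vertex 2.0 1.6 0.3
  endloop
 endfacet
 facet normal -0.992 -0.124 0.006
  outer loop
   vertex 1.8 0.2 1.6
   vertex 1.6 1.9 3.6
   vertex 1.4 3.4 1.4
  endloop
 endfacet
 facet normal -0.930 -0.320 0.179
  outer loop
   vertex 1.8 0.2 1.6
   vertex 2.1 0.0 2.8
   vertex 1.6 1.9 3.6
  endloop
 endfacet
 facet normal 0.994 -0.054 0.097
  outer loop
   vertex 2.2 0.4 2.0
   vertex 2.4 3.0 1.4
   vertex 2.1 0.0 2.8
  endloop
 endfacet
 facet normal 0.972 -0.121 -0.200
  outer loop
   vertex 2.2 0.4 2.0
   vertex 2.0 1.6 0.3
   vertex 2.4 3.0 1.4
  endloop
 endfacet
 facet normal 0.638 -0.718 -0.279
  outer loop
   vertex 2.2 0.4 2.0
   vertex 2.1 0.0 2.8
   vertex 1.8 0.2 1.6
  endloop
 endfacet
 facet normal 0.718 -0.526 -0.456
  outer loop
   vertex 2.2 0.4 2.0
   vertex 1.8 0.2 1.6
   vertex 2.0 1.6 0.3
  endloop
 endfacet
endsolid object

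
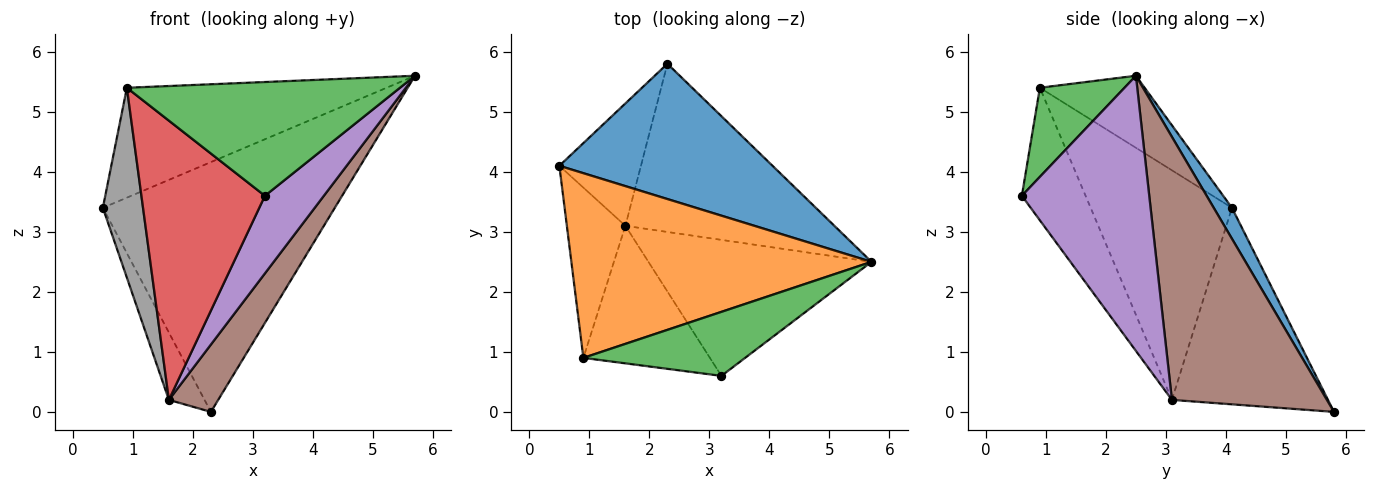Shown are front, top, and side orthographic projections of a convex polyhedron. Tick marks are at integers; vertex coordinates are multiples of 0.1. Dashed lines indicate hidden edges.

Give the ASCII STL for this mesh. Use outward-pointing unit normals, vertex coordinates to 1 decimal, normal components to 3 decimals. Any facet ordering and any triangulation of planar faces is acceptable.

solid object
 facet normal 0.069 0.877 0.475
  outer loop
   vertex 2.3 5.8 0.0
   vertex 0.5 4.1 3.4
   vertex 5.7 2.5 5.6
  endloop
 endfacet
 facet normal -0.202 0.501 0.842
  outer loop
   vertex 0.9 0.9 5.4
   vertex 5.7 2.5 5.6
   vertex 0.5 4.1 3.4
  endloop
 endfacet
 facet normal 0.261 -0.841 0.473
  outer loop
   vertex 0.9 0.9 5.4
   vertex 3.2 0.6 3.6
   vertex 5.7 2.5 5.6
  endloop
 endfacet
 facet normal -0.420 -0.814 -0.401
  outer loop
   vertex 1.6 3.1 0.2
   vertex 3.2 0.6 3.6
   vertex 0.9 0.9 5.4
  endloop
 endfacet
 facet normal 0.731 -0.338 -0.593
  outer loop
   vertex 1.6 3.1 0.2
   vertex 5.7 2.5 5.6
   vertex 3.2 0.6 3.6
  endloop
 endfacet
 facet normal 0.760 -0.242 -0.604
  outer loop
   vertex 1.6 3.1 0.2
   vertex 2.3 5.8 0.0
   vertex 5.7 2.5 5.6
  endloop
 endfacet
 facet normal -0.904 0.206 -0.375
  outer loop
   vertex 1.6 3.1 0.2
   vertex 0.5 4.1 3.4
   vertex 2.3 5.8 0.0
  endloop
 endfacet
 facet normal -0.934 -0.266 -0.238
  outer loop
   vertex 1.6 3.1 0.2
   vertex 0.9 0.9 5.4
   vertex 0.5 4.1 3.4
  endloop
 endfacet
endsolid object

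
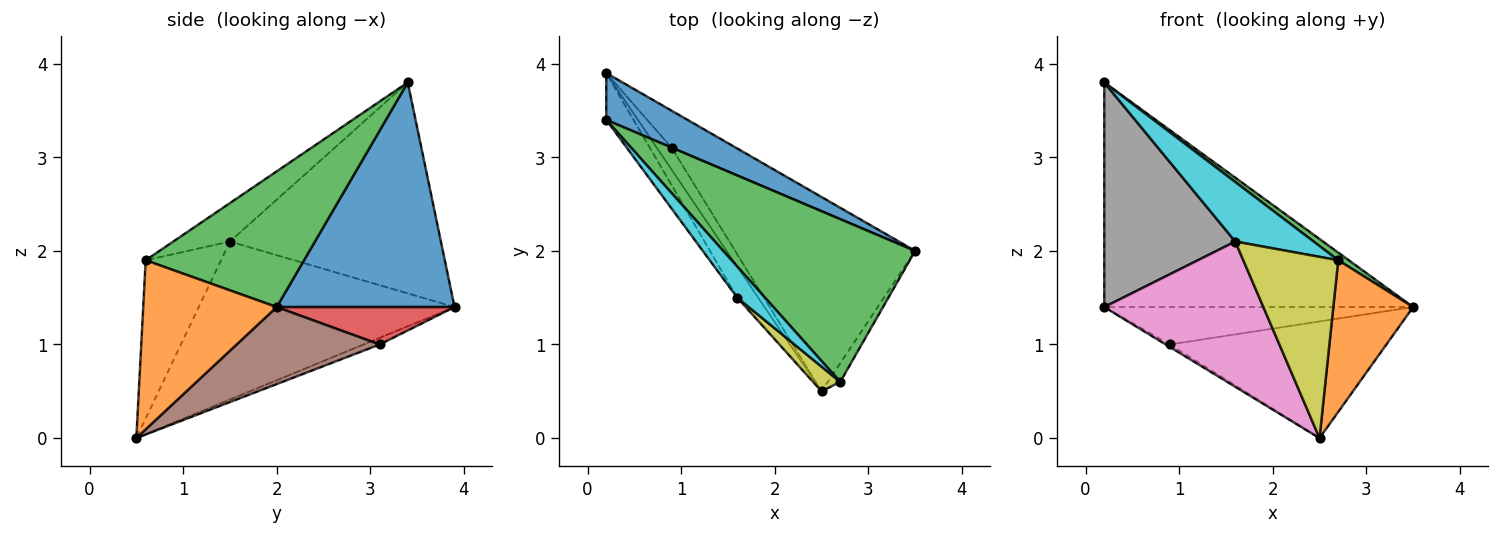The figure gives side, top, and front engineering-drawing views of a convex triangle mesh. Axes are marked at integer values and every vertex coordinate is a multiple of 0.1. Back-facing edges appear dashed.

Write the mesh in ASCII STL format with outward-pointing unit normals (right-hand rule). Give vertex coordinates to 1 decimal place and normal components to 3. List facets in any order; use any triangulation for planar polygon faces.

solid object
 facet normal 0.491 0.853 0.178
  outer loop
   vertex 0.2 3.4 3.8
   vertex 3.5 2.0 1.4
   vertex 0.2 3.9 1.4
  endloop
 endfacet
 facet normal 0.857 -0.512 -0.063
  outer loop
   vertex 2.7 0.6 1.9
   vertex 2.5 0.5 0.0
   vertex 3.5 2.0 1.4
  endloop
 endfacet
 facet normal 0.577 -0.038 0.816
  outer loop
   vertex 2.7 0.6 1.9
   vertex 3.5 2.0 1.4
   vertex 0.2 3.4 3.8
  endloop
 endfacet
 facet normal 0.378 0.657 -0.652
  outer loop
   vertex 0.9 3.1 1.0
   vertex 0.2 3.9 1.4
   vertex 3.5 2.0 1.4
  endloop
 endfacet
 facet normal -0.404 0.101 -0.909
  outer loop
   vertex 0.9 3.1 1.0
   vertex 2.5 0.5 0.0
   vertex 0.2 3.9 1.4
  endloop
 endfacet
 facet normal 0.338 0.512 -0.790
  outer loop
   vertex 0.9 3.1 1.0
   vertex 3.5 2.0 1.4
   vertex 2.5 0.5 0.0
  endloop
 endfacet
 facet normal -0.844 -0.525 -0.112
  outer loop
   vertex 1.6 1.5 2.1
   vertex 0.2 3.9 1.4
   vertex 2.5 0.5 0.0
  endloop
 endfacet
 facet normal -0.844 -0.524 -0.109
  outer loop
   vertex 1.6 1.5 2.1
   vertex 0.2 3.4 3.8
   vertex 0.2 3.9 1.4
  endloop
 endfacet
 facet normal -0.618 -0.779 0.106
  outer loop
   vertex 1.6 1.5 2.1
   vertex 2.5 0.5 0.0
   vertex 2.7 0.6 1.9
  endloop
 endfacet
 facet normal -0.540 -0.746 0.390
  outer loop
   vertex 1.6 1.5 2.1
   vertex 2.7 0.6 1.9
   vertex 0.2 3.4 3.8
  endloop
 endfacet
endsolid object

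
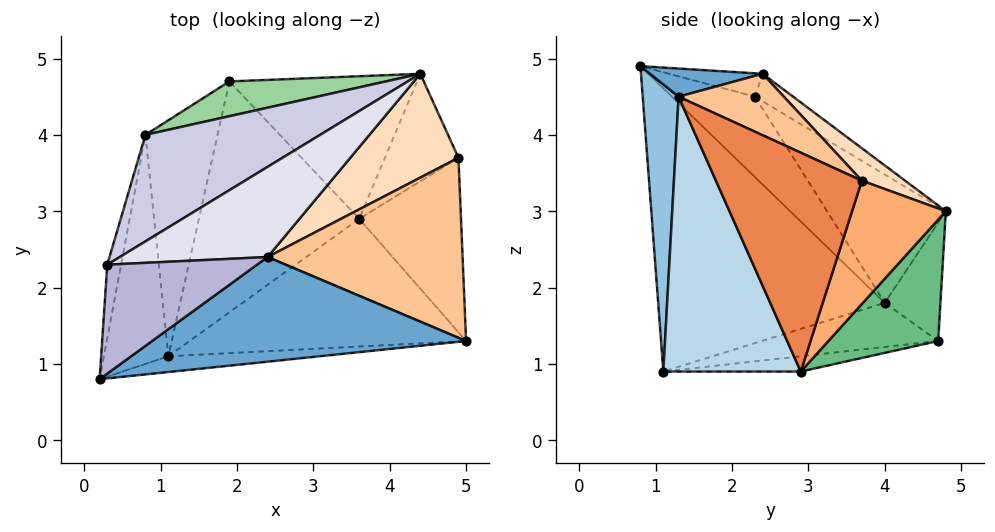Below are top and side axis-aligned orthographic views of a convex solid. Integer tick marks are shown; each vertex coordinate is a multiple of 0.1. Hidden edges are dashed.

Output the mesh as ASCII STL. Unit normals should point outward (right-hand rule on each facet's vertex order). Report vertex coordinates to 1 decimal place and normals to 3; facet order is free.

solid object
 facet normal 0.089 -0.060 0.994
  outer loop
   vertex 2.4 2.4 4.8
   vertex 0.2 0.8 4.9
   vertex 5.0 1.3 4.5
  endloop
 endfacet
 facet normal 0.099 -0.994 -0.052
  outer loop
   vertex 1.1 1.1 0.9
   vertex 5.0 1.3 4.5
   vertex 0.2 0.8 4.9
  endloop
 endfacet
 facet normal 0.504 -0.700 -0.507
  outer loop
   vertex 1.1 1.1 0.9
   vertex 3.6 2.9 0.9
   vertex 5.0 1.3 4.5
  endloop
 endfacet
 facet normal -0.975 -0.032 -0.222
  outer loop
   vertex 1.1 1.1 0.9
   vertex 0.2 0.8 4.9
   vertex 0.8 4.0 1.8
  endloop
 endfacet
 facet normal 0.896 -0.154 -0.417
  outer loop
   vertex 4.9 3.7 3.4
   vertex 5.0 1.3 4.5
   vertex 3.6 2.9 0.9
  endloop
 endfacet
 facet normal 0.842 0.200 -0.502
  outer loop
   vertex 4.9 3.7 3.4
   vertex 3.6 2.9 0.9
   vertex 4.4 4.8 3.0
  endloop
 endfacet
 facet normal 0.274 0.410 0.870
  outer loop
   vertex 4.9 3.7 3.4
   vertex 2.4 2.4 4.8
   vertex 5.0 1.3 4.5
  endloop
 endfacet
 facet normal 0.259 0.432 0.864
  outer loop
   vertex 4.9 3.7 3.4
   vertex 4.4 4.8 3.0
   vertex 2.4 2.4 4.8
  endloop
 endfacet
 facet normal 0.445 0.573 -0.688
  outer loop
   vertex 1.9 4.7 1.3
   vertex 4.4 4.8 3.0
   vertex 3.6 2.9 0.9
  endloop
 endfacet
 facet normal -0.332 0.835 0.439
  outer loop
   vertex 1.9 4.7 1.3
   vertex 0.8 4.0 1.8
   vertex 4.4 4.8 3.0
  endloop
 endfacet
 facet normal -0.094 0.131 -0.987
  outer loop
   vertex 1.9 4.7 1.3
   vertex 3.6 2.9 0.9
   vertex 1.1 1.1 0.9
  endloop
 endfacet
 facet normal -0.511 0.206 -0.835
  outer loop
   vertex 1.9 4.7 1.3
   vertex 1.1 1.1 0.9
   vertex 0.8 4.0 1.8
  endloop
 endfacet
 facet normal -0.985 0.020 -0.170
  outer loop
   vertex 0.3 2.3 4.5
   vertex 0.8 4.0 1.8
   vertex 0.2 0.8 4.9
  endloop
 endfacet
 facet normal -0.149 0.264 0.953
  outer loop
   vertex 0.3 2.3 4.5
   vertex 0.2 0.8 4.9
   vertex 2.4 2.4 4.8
  endloop
 endfacet
 facet normal -0.335 0.824 0.457
  outer loop
   vertex 0.3 2.3 4.5
   vertex 4.4 4.8 3.0
   vertex 0.8 4.0 1.8
  endloop
 endfacet
 facet normal -0.137 0.665 0.735
  outer loop
   vertex 0.3 2.3 4.5
   vertex 2.4 2.4 4.8
   vertex 4.4 4.8 3.0
  endloop
 endfacet
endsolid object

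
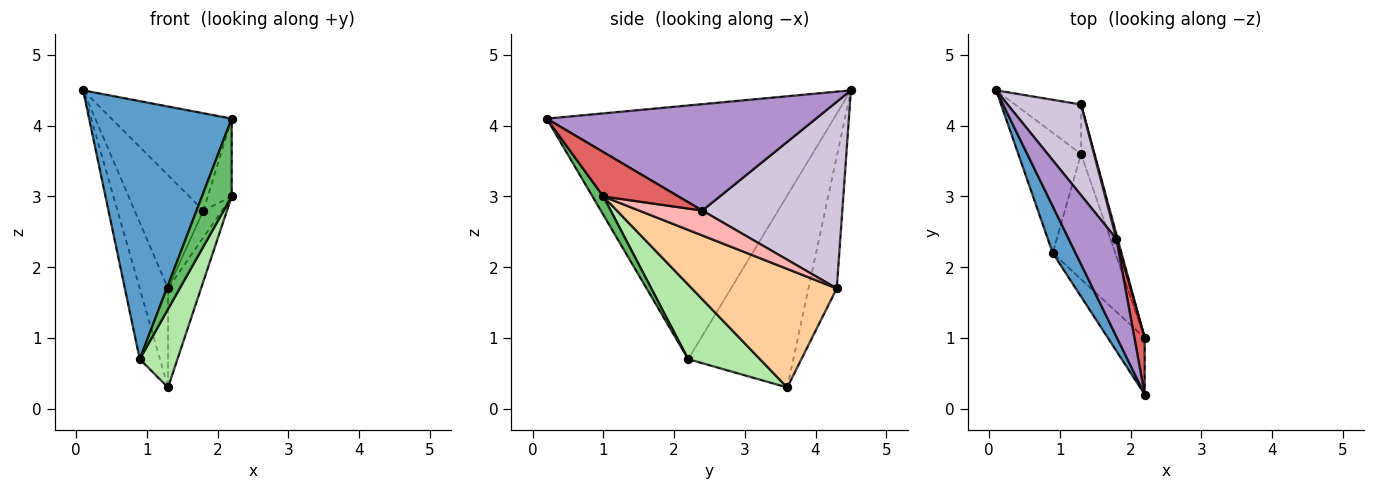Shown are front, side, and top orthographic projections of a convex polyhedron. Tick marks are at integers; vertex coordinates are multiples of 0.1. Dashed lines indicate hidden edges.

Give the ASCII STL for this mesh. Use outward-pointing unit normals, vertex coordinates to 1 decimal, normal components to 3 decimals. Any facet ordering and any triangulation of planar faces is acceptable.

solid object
 facet normal -0.893 -0.443 0.080
  outer loop
   vertex 0.9 2.2 0.7
   vertex 2.2 0.2 4.1
   vertex 0.1 4.5 4.5
  endloop
 endfacet
 facet normal -0.935 0.180 -0.306
  outer loop
   vertex 0.9 2.2 0.7
   vertex 0.1 4.5 4.5
   vertex 1.3 3.6 0.3
  endloop
 endfacet
 facet normal -0.667 0.667 -0.333
  outer loop
   vertex 1.3 4.3 1.7
   vertex 1.3 3.6 0.3
   vertex 0.1 4.5 4.5
  endloop
 endfacet
 facet normal 0.969 0.221 -0.110
  outer loop
   vertex 2.2 1.0 3.0
   vertex 1.3 3.6 0.3
   vertex 1.3 4.3 1.7
  endloop
 endfacet
 facet normal 0.282 -0.776 -0.564
  outer loop
   vertex 2.2 1.0 3.0
   vertex 2.2 0.2 4.1
   vertex 0.9 2.2 0.7
  endloop
 endfacet
 facet normal 0.711 -0.373 -0.596
  outer loop
   vertex 2.2 1.0 3.0
   vertex 0.9 2.2 0.7
   vertex 1.3 3.6 0.3
  endloop
 endfacet
 facet normal 0.930 0.297 0.216
  outer loop
   vertex 1.8 2.4 2.8
   vertex 2.2 0.2 4.1
   vertex 2.2 1.0 3.0
  endloop
 endfacet
 facet normal 0.958 0.281 0.050
  outer loop
   vertex 1.8 2.4 2.8
   vertex 2.2 1.0 3.0
   vertex 1.3 4.3 1.7
  endloop
 endfacet
 facet normal 0.845 0.377 0.379
  outer loop
   vertex 1.8 2.4 2.8
   vertex 0.1 4.5 4.5
   vertex 2.2 0.2 4.1
  endloop
 endfacet
 facet normal 0.846 0.416 0.333
  outer loop
   vertex 1.8 2.4 2.8
   vertex 1.3 4.3 1.7
   vertex 0.1 4.5 4.5
  endloop
 endfacet
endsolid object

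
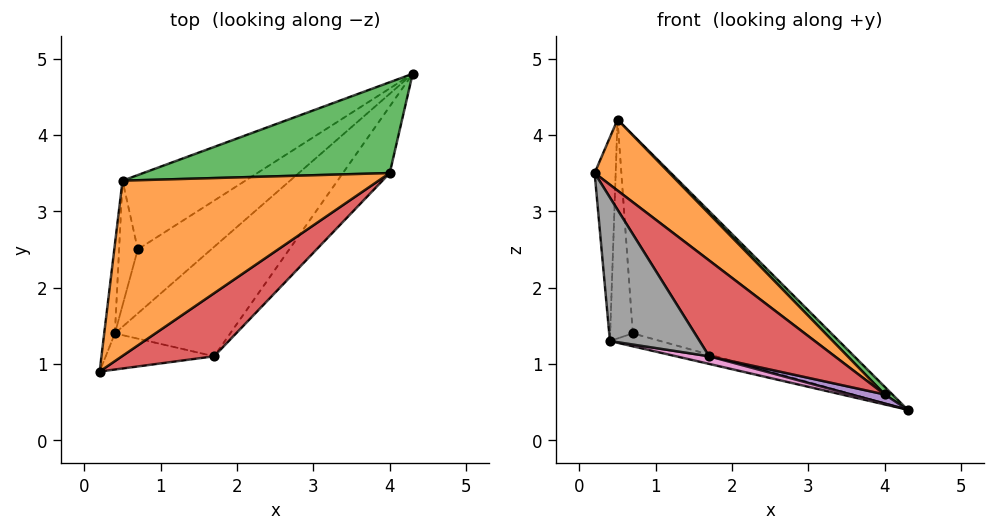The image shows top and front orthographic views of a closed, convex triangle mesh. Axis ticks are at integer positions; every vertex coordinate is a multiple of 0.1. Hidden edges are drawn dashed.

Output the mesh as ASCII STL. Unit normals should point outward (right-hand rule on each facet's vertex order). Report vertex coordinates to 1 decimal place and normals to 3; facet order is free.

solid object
 facet normal -0.571 0.769 -0.288
  outer loop
   vertex 0.7 2.5 1.4
   vertex 0.5 3.4 4.2
   vertex 4.3 4.8 0.4
  endloop
 endfacet
 facet normal 0.694 -0.270 0.667
  outer loop
   vertex 4.0 3.5 0.6
   vertex 0.5 3.4 4.2
   vertex 0.2 0.9 3.5
  endloop
 endfacet
 facet normal 0.717 -0.058 0.695
  outer loop
   vertex 4.0 3.5 0.6
   vertex 4.3 4.8 0.4
   vertex 0.5 3.4 4.2
  endloop
 endfacet
 facet normal 0.704 -0.593 0.391
  outer loop
   vertex 4.0 3.5 0.6
   vertex 0.2 0.9 3.5
   vertex 1.7 1.1 1.1
  endloop
 endfacet
 facet normal -0.074 -0.135 -0.988
  outer loop
   vertex 4.0 3.5 0.6
   vertex 1.7 1.1 1.1
   vertex 4.3 4.8 0.4
  endloop
 endfacet
 facet normal -0.370 0.184 -0.911
  outer loop
   vertex 0.4 1.4 1.3
   vertex 0.7 2.5 1.4
   vertex 4.3 4.8 0.4
  endloop
 endfacet
 facet normal -0.167 -0.069 -0.984
  outer loop
   vertex 0.4 1.4 1.3
   vertex 4.3 4.8 0.4
   vertex 1.7 1.1 1.1
  endloop
 endfacet
 facet normal -0.253 -0.938 -0.236
  outer loop
   vertex 0.4 1.4 1.3
   vertex 1.7 1.1 1.1
   vertex 0.2 0.9 3.5
  endloop
 endfacet
 facet normal -0.989 0.135 -0.059
  outer loop
   vertex 0.4 1.4 1.3
   vertex 0.2 0.9 3.5
   vertex 0.5 3.4 4.2
  endloop
 endfacet
 facet normal -0.949 0.273 -0.156
  outer loop
   vertex 0.4 1.4 1.3
   vertex 0.5 3.4 4.2
   vertex 0.7 2.5 1.4
  endloop
 endfacet
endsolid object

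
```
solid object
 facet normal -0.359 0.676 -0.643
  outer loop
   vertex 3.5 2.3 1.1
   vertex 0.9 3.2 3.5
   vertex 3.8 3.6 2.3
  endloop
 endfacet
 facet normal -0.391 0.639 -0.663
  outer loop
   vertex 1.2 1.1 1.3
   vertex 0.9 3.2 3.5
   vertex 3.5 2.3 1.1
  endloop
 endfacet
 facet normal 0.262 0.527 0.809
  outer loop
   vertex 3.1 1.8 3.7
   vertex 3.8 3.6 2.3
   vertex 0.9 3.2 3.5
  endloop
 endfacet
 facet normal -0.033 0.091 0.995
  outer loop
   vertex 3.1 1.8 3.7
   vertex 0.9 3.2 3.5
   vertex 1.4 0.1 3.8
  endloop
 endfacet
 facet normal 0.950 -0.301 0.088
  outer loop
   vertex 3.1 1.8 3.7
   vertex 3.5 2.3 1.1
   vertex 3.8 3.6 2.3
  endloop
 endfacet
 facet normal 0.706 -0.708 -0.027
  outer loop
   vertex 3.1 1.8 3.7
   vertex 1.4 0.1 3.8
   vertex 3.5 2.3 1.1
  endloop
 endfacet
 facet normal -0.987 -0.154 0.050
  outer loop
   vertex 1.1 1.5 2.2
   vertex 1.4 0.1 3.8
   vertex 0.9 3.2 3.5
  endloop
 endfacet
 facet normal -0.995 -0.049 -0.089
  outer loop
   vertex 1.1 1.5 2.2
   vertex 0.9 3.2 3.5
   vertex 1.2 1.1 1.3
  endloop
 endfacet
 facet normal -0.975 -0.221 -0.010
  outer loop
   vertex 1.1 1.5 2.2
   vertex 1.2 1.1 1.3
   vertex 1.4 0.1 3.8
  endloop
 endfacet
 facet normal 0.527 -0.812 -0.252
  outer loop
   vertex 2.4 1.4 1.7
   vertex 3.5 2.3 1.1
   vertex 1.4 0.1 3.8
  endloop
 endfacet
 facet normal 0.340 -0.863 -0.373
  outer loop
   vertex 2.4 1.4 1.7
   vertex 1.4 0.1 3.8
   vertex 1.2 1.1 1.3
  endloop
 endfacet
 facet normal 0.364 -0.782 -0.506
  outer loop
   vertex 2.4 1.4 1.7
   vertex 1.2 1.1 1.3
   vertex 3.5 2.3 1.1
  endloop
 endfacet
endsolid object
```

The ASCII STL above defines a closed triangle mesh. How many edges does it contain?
18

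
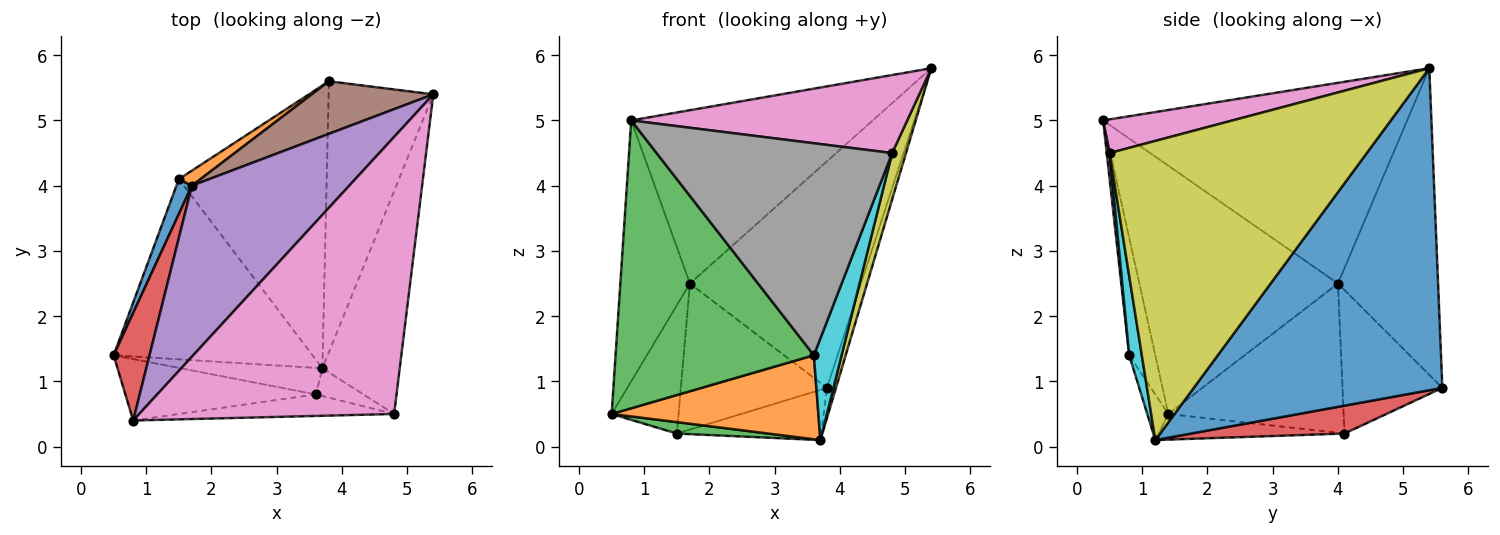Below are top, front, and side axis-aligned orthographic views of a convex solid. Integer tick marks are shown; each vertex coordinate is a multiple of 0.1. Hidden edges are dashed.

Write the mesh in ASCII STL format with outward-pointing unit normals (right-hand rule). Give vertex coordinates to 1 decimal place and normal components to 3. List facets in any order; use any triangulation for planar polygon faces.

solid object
 facet normal 0.950 0.035 -0.309
  outer loop
   vertex 3.8 5.6 0.9
   vertex 5.4 5.4 5.8
   vertex 3.7 1.2 0.1
  endloop
 endfacet
 facet normal -0.097 -0.949 -0.299
  outer loop
   vertex 3.6 0.8 1.4
   vertex 0.5 1.4 0.5
   vertex 3.7 1.2 0.1
  endloop
 endfacet
 facet normal -0.128 -0.970 -0.207
  outer loop
   vertex 3.6 0.8 1.4
   vertex 0.8 0.4 5.0
   vertex 0.5 1.4 0.5
  endloop
 endfacet
 facet normal -0.935 0.328 0.135
  outer loop
   vertex 1.7 4.0 2.5
   vertex 0.5 1.4 0.5
   vertex 0.8 0.4 5.0
  endloop
 endfacet
 facet normal -0.667 0.530 0.523
  outer loop
   vertex 1.7 4.0 2.5
   vertex 0.8 0.4 5.0
   vertex 5.4 5.4 5.8
  endloop
 endfacet
 facet normal -0.495 0.846 0.196
  outer loop
   vertex 1.7 4.0 2.5
   vertex 5.4 5.4 5.8
   vertex 3.8 5.6 0.9
  endloop
 endfacet
 facet normal 0.126 -0.269 0.955
  outer loop
   vertex 4.8 0.5 4.5
   vertex 5.4 5.4 5.8
   vertex 0.8 0.4 5.0
  endloop
 endfacet
 facet normal 0.012 -0.995 -0.101
  outer loop
   vertex 4.8 0.5 4.5
   vertex 0.8 0.4 5.0
   vertex 3.6 0.8 1.4
  endloop
 endfacet
 facet normal 0.967 -0.052 -0.250
  outer loop
   vertex 4.8 0.5 4.5
   vertex 3.7 1.2 0.1
   vertex 5.4 5.4 5.8
  endloop
 endfacet
 facet normal 0.402 -0.884 -0.241
  outer loop
   vertex 4.8 0.5 4.5
   vertex 3.6 0.8 1.4
   vertex 3.7 1.2 0.1
  endloop
 endfacet
 facet normal -0.930 0.355 0.096
  outer loop
   vertex 1.5 4.1 0.2
   vertex 0.5 1.4 0.5
   vertex 1.7 4.0 2.5
  endloop
 endfacet
 facet normal -0.562 0.823 0.085
  outer loop
   vertex 1.5 4.1 0.2
   vertex 1.7 4.0 2.5
   vertex 3.8 5.6 0.9
  endloop
 endfacet
 facet normal -0.128 -0.063 -0.990
  outer loop
   vertex 1.5 4.1 0.2
   vertex 3.7 1.2 0.1
   vertex 0.5 1.4 0.5
  endloop
 endfacet
 facet normal 0.183 0.172 -0.968
  outer loop
   vertex 1.5 4.1 0.2
   vertex 3.8 5.6 0.9
   vertex 3.7 1.2 0.1
  endloop
 endfacet
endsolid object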